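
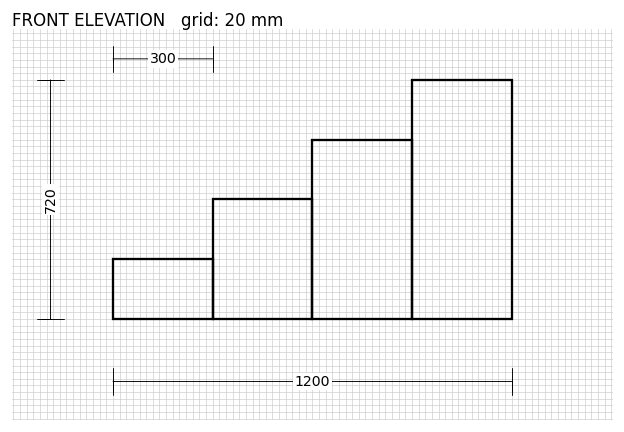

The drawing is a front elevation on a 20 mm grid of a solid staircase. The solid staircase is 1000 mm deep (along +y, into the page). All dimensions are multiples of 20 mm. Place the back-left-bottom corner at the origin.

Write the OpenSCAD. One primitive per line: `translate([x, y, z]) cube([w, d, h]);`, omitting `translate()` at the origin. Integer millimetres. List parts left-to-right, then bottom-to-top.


cube([300, 1000, 180]);
translate([300, 0, 0]) cube([300, 1000, 360]);
translate([600, 0, 0]) cube([300, 1000, 540]);
translate([900, 0, 0]) cube([300, 1000, 720]);


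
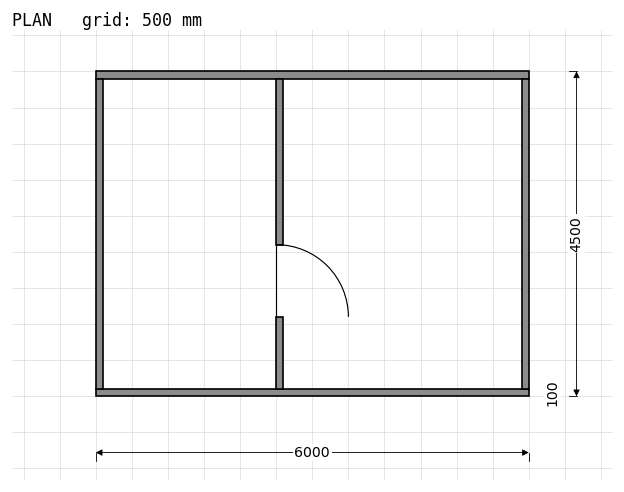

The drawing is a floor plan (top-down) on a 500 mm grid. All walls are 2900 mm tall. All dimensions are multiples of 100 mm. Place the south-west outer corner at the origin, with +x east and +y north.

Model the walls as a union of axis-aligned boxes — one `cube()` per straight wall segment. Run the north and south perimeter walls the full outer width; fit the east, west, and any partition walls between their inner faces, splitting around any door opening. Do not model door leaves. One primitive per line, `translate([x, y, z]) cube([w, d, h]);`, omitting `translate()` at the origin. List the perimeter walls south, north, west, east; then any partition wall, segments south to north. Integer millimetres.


cube([6000, 100, 2900]);
translate([0, 4400, 0]) cube([6000, 100, 2900]);
translate([0, 100, 0]) cube([100, 4300, 2900]);
translate([5900, 100, 0]) cube([100, 4300, 2900]);
translate([2500, 100, 0]) cube([100, 1000, 2900]);
translate([2500, 2100, 0]) cube([100, 2300, 2900]);


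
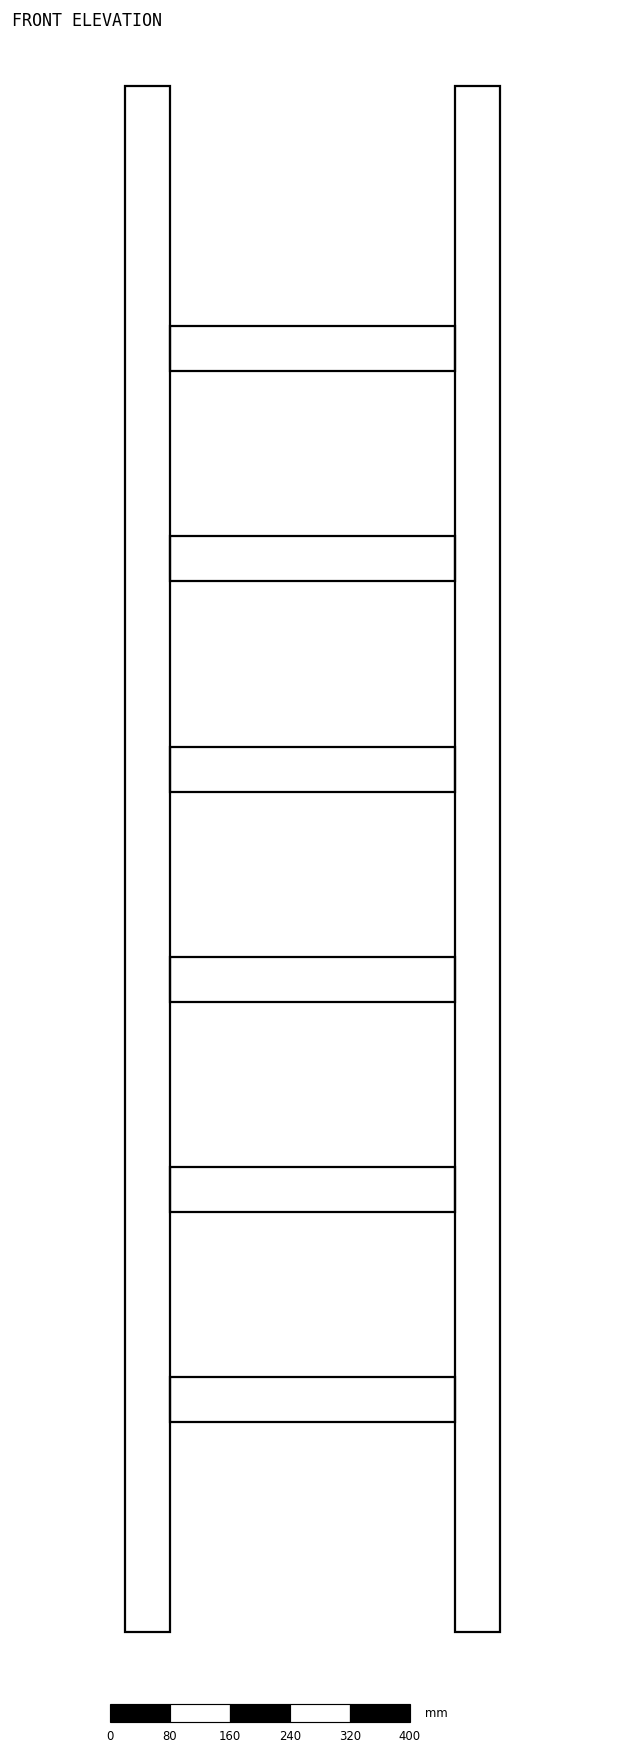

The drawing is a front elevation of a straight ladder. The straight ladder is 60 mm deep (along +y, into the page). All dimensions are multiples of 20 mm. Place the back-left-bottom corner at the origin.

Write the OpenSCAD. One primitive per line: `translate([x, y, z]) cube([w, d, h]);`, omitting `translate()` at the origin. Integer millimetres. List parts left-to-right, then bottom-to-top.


cube([60, 60, 2060]);
translate([60, 0, 280]) cube([380, 60, 60]);
translate([60, 0, 560]) cube([380, 60, 60]);
translate([60, 0, 840]) cube([380, 60, 60]);
translate([60, 0, 1120]) cube([380, 60, 60]);
translate([60, 0, 1400]) cube([380, 60, 60]);
translate([60, 0, 1680]) cube([380, 60, 60]);
translate([440, 0, 0]) cube([60, 60, 2060]);


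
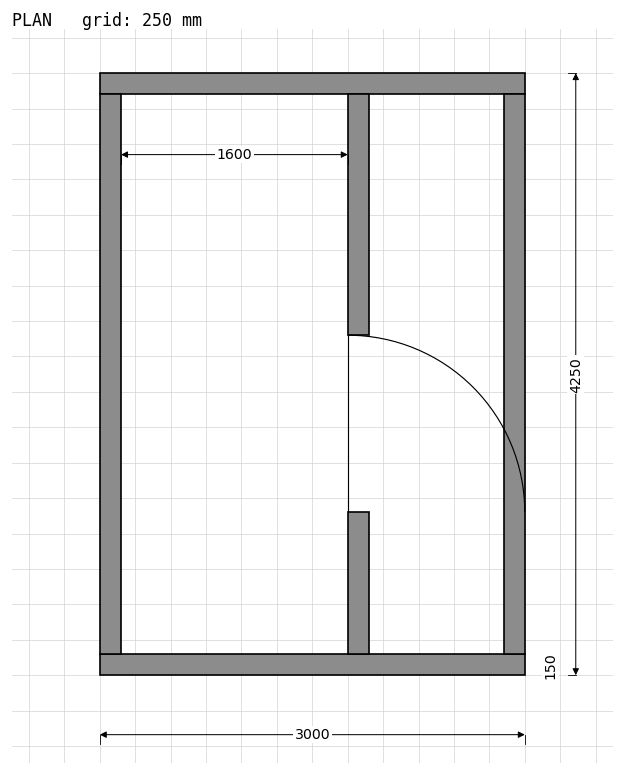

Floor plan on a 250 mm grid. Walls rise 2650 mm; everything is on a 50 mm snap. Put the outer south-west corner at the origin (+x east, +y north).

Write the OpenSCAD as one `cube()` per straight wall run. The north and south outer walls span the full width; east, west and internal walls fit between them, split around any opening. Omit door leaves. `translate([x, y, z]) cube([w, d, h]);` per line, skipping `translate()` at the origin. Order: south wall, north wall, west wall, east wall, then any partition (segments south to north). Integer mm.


cube([3000, 150, 2650]);
translate([0, 4100, 0]) cube([3000, 150, 2650]);
translate([0, 150, 0]) cube([150, 3950, 2650]);
translate([2850, 150, 0]) cube([150, 3950, 2650]);
translate([1750, 150, 0]) cube([150, 1000, 2650]);
translate([1750, 2400, 0]) cube([150, 1700, 2650]);


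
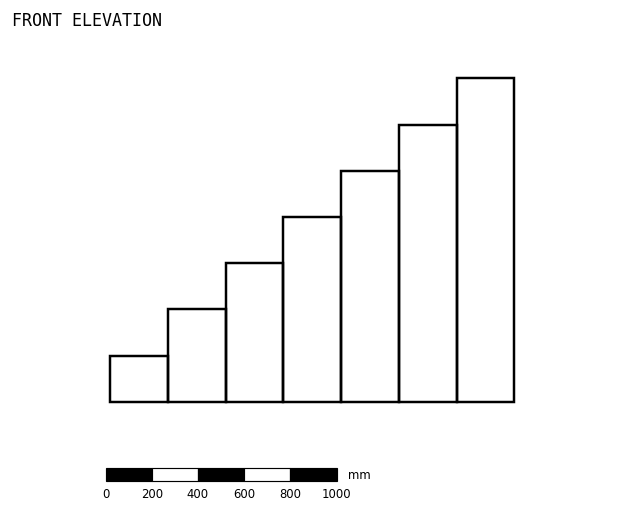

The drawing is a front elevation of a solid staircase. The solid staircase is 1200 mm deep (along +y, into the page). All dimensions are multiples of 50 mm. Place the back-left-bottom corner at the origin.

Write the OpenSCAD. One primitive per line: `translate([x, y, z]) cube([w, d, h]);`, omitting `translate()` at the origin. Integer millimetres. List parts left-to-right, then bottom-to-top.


cube([250, 1200, 200]);
translate([250, 0, 0]) cube([250, 1200, 400]);
translate([500, 0, 0]) cube([250, 1200, 600]);
translate([750, 0, 0]) cube([250, 1200, 800]);
translate([1000, 0, 0]) cube([250, 1200, 1000]);
translate([1250, 0, 0]) cube([250, 1200, 1200]);
translate([1500, 0, 0]) cube([250, 1200, 1400]);


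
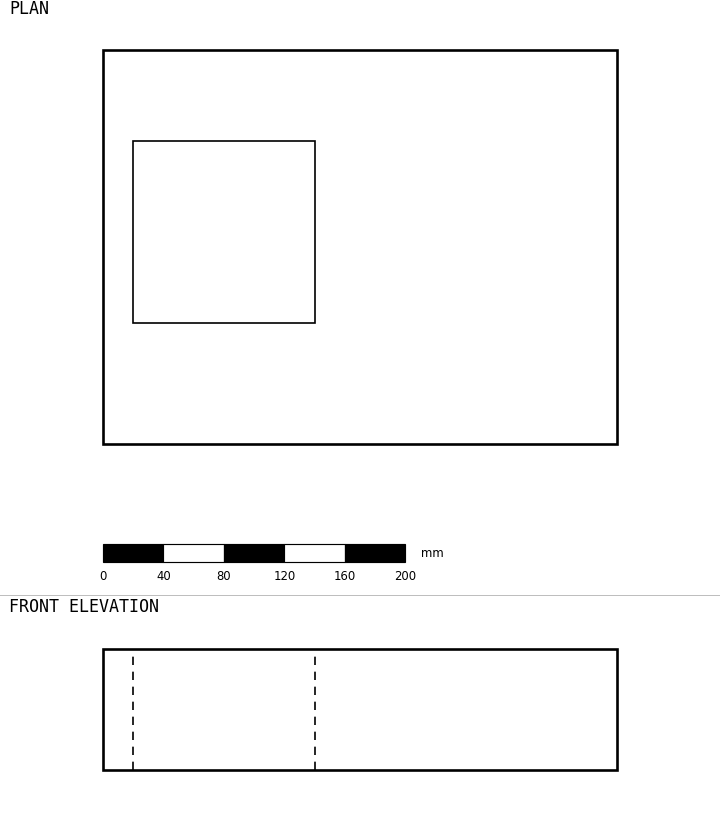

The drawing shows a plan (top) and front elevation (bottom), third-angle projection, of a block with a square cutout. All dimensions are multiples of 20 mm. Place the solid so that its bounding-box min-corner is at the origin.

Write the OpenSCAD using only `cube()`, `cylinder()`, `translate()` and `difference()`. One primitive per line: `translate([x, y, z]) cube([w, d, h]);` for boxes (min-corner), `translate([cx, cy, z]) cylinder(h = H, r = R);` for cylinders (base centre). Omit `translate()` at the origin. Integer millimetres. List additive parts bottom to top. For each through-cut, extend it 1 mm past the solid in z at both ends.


difference() {
  cube([340, 260, 80]);
  translate([20, 80, -1]) cube([120, 120, 82]);
}


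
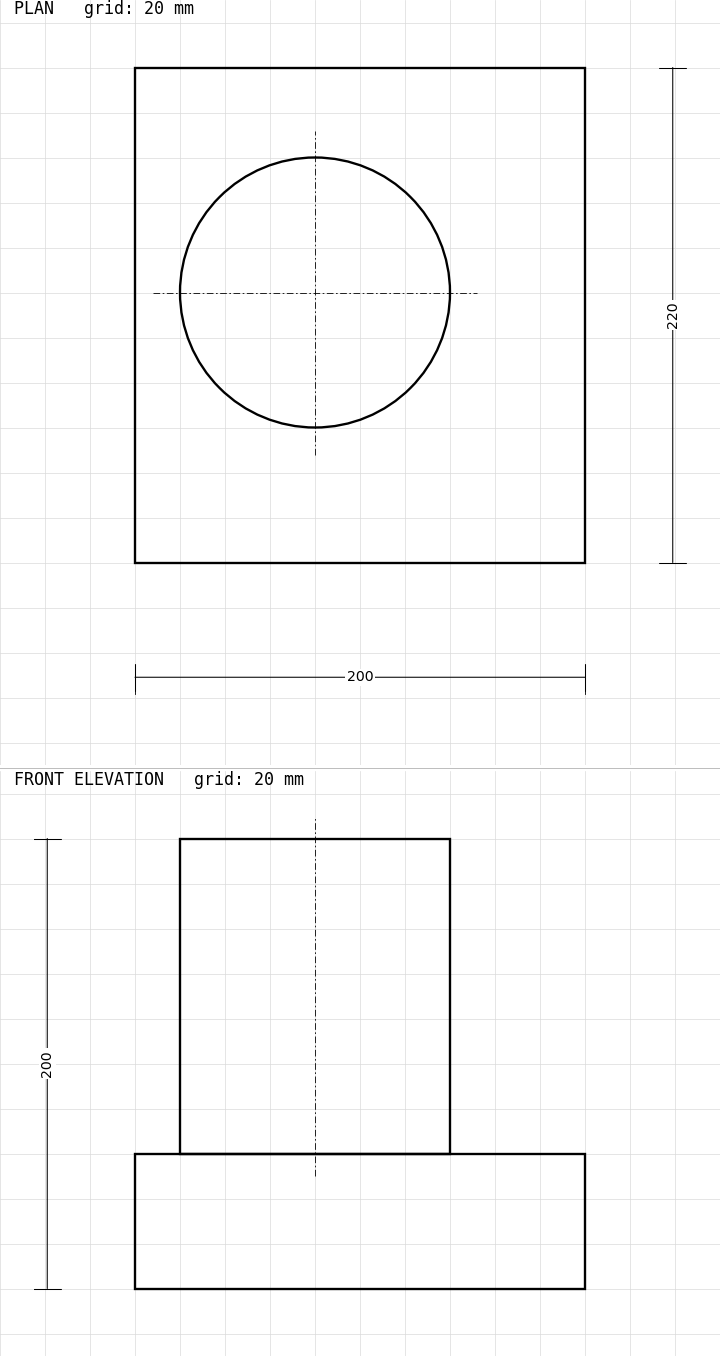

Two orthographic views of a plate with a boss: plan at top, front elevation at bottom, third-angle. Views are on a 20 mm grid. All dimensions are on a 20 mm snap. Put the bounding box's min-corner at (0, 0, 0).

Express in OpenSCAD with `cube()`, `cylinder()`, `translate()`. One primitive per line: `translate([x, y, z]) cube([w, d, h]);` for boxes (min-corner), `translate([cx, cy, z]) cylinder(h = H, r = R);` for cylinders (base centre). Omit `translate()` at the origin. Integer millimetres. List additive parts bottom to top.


cube([200, 220, 60]);
translate([80, 120, 60]) cylinder(h = 140, r = 60);


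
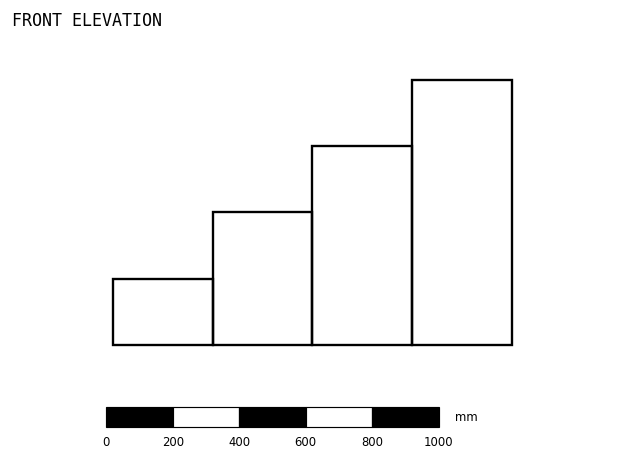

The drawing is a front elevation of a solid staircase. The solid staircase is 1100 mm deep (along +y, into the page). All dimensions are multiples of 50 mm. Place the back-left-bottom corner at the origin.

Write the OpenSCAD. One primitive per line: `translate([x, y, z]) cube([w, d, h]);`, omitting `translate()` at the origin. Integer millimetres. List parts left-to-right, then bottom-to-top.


cube([300, 1100, 200]);
translate([300, 0, 0]) cube([300, 1100, 400]);
translate([600, 0, 0]) cube([300, 1100, 600]);
translate([900, 0, 0]) cube([300, 1100, 800]);


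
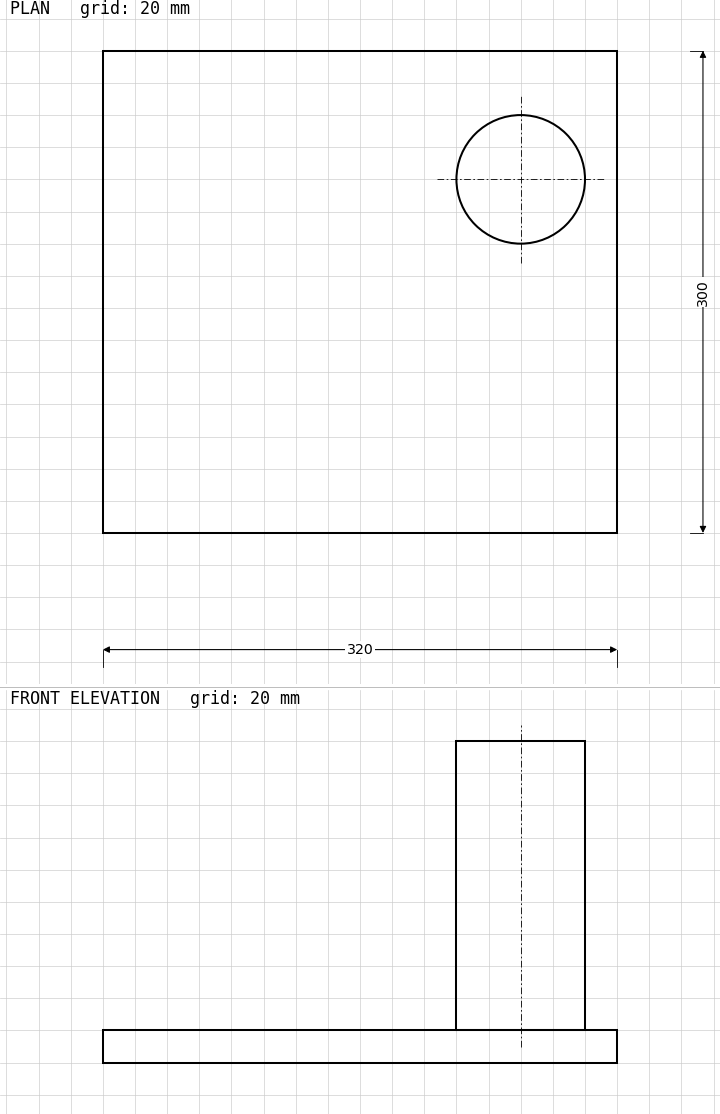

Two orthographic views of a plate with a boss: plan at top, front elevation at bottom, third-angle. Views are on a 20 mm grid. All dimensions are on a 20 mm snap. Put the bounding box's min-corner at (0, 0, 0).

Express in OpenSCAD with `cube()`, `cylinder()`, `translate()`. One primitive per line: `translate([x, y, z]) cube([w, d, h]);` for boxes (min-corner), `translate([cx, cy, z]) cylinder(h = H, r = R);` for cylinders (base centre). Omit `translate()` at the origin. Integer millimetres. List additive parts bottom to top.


cube([320, 300, 20]);
translate([260, 220, 20]) cylinder(h = 180, r = 40);


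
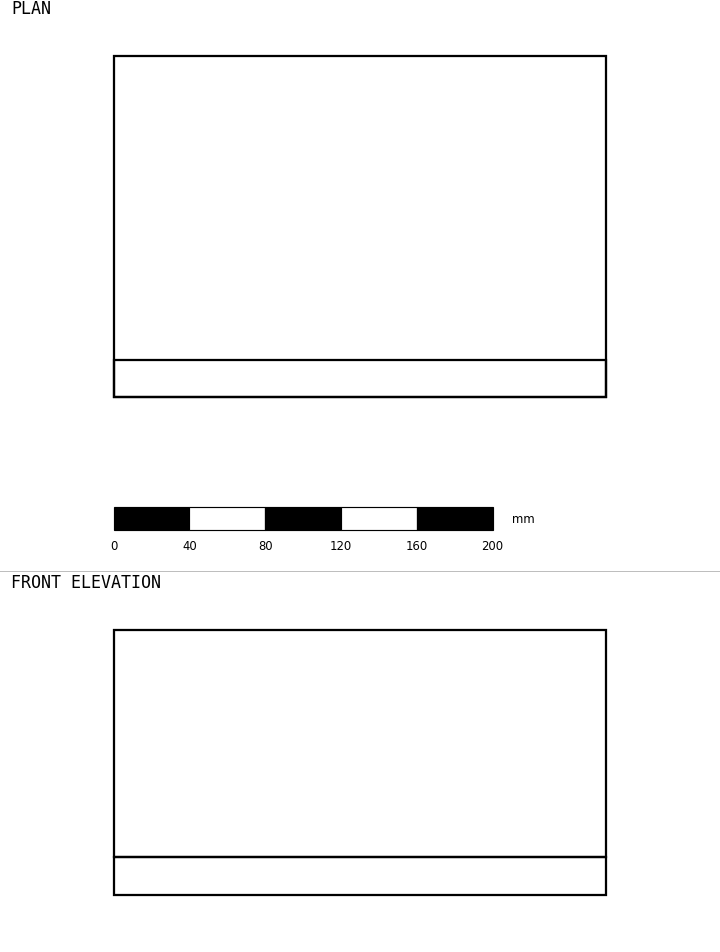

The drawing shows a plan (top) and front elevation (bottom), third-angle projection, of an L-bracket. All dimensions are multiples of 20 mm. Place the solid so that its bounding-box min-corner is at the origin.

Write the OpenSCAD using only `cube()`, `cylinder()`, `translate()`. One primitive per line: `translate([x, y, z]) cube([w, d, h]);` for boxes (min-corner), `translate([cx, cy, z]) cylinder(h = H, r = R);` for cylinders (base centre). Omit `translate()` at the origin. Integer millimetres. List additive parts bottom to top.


cube([260, 180, 20]);
translate([0, 0, 20]) cube([260, 20, 120]);


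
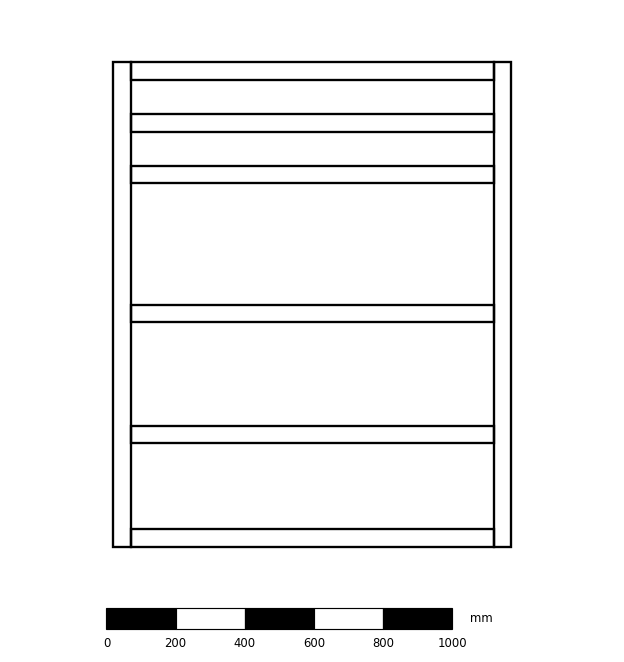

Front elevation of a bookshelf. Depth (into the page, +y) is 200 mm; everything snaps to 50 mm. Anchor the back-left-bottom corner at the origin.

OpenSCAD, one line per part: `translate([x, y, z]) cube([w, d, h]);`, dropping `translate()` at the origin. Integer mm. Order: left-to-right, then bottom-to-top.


cube([50, 200, 1400]);
translate([50, 0, 0]) cube([1050, 200, 50]);
translate([50, 0, 300]) cube([1050, 200, 50]);
translate([50, 0, 650]) cube([1050, 200, 50]);
translate([50, 0, 1050]) cube([1050, 200, 50]);
translate([50, 0, 1200]) cube([1050, 200, 50]);
translate([50, 0, 1350]) cube([1050, 200, 50]);
translate([1100, 0, 0]) cube([50, 200, 1400]);


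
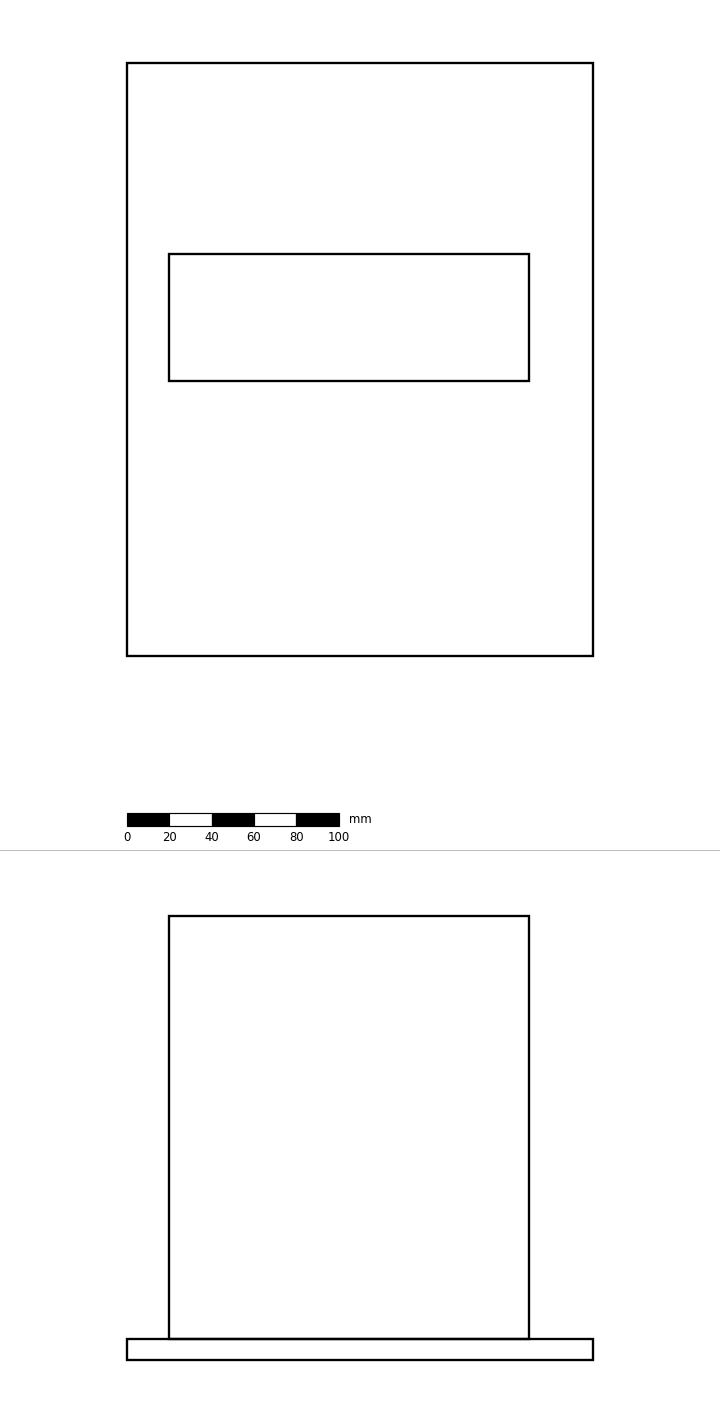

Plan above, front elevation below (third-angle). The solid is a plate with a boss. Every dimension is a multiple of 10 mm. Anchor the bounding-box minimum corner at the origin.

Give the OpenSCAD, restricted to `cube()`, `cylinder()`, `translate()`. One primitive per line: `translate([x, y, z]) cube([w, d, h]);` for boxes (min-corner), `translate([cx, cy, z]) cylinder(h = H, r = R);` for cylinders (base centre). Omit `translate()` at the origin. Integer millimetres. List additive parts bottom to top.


cube([220, 280, 10]);
translate([20, 130, 10]) cube([170, 60, 200]);


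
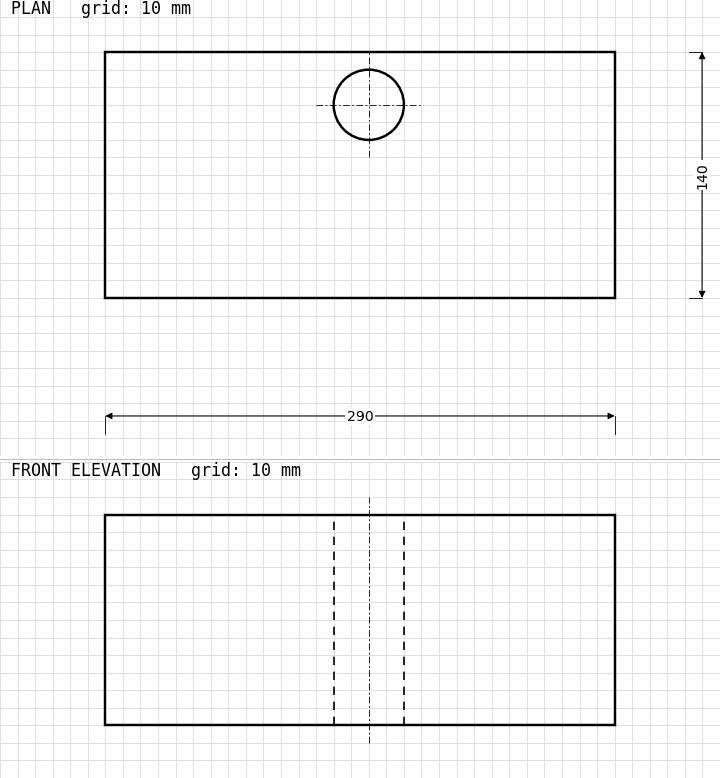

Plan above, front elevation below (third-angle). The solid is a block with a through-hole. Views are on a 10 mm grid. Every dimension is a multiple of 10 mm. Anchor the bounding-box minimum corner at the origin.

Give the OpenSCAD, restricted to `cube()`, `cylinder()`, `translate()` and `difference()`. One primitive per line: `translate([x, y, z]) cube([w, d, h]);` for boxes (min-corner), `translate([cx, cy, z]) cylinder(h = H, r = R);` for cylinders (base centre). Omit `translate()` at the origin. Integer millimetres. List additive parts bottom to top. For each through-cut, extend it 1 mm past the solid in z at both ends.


difference() {
  cube([290, 140, 120]);
  translate([150, 110, -1]) cylinder(h = 122, r = 20);
}


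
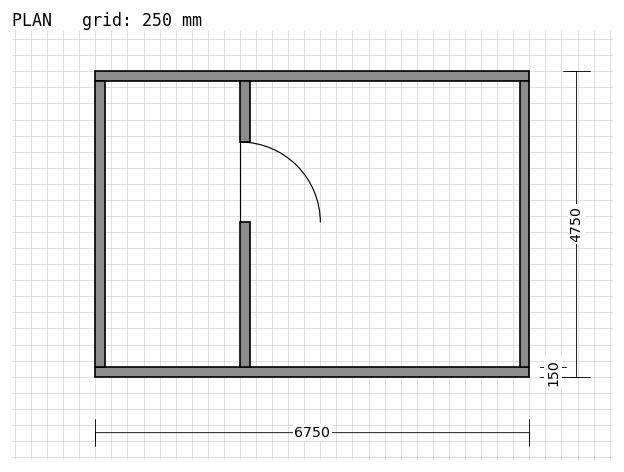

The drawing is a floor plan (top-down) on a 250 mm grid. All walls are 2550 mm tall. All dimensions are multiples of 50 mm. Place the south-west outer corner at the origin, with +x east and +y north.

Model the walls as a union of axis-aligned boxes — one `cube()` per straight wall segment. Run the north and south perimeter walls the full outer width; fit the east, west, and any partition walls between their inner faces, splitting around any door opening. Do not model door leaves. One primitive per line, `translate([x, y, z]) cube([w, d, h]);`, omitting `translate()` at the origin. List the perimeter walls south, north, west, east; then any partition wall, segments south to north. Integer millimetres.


cube([6750, 150, 2550]);
translate([0, 4600, 0]) cube([6750, 150, 2550]);
translate([0, 150, 0]) cube([150, 4450, 2550]);
translate([6600, 150, 0]) cube([150, 4450, 2550]);
translate([2250, 150, 0]) cube([150, 2250, 2550]);
translate([2250, 3650, 0]) cube([150, 950, 2550]);


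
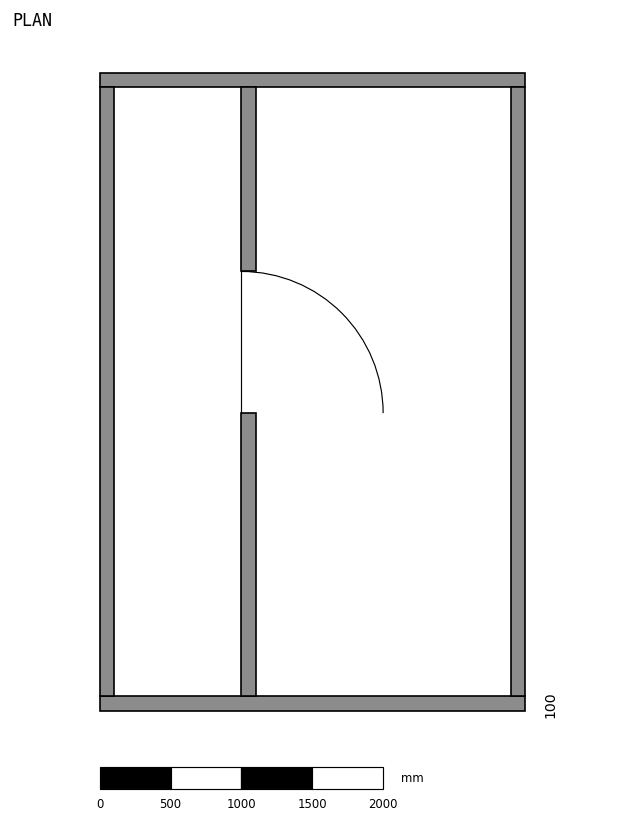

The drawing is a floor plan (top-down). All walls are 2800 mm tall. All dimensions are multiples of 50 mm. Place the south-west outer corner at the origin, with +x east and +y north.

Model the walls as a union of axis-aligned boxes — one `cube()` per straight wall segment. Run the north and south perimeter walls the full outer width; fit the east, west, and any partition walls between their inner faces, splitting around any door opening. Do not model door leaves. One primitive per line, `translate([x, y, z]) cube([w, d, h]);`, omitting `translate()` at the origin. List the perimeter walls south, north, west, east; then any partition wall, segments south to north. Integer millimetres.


cube([3000, 100, 2800]);
translate([0, 4400, 0]) cube([3000, 100, 2800]);
translate([0, 100, 0]) cube([100, 4300, 2800]);
translate([2900, 100, 0]) cube([100, 4300, 2800]);
translate([1000, 100, 0]) cube([100, 2000, 2800]);
translate([1000, 3100, 0]) cube([100, 1300, 2800]);


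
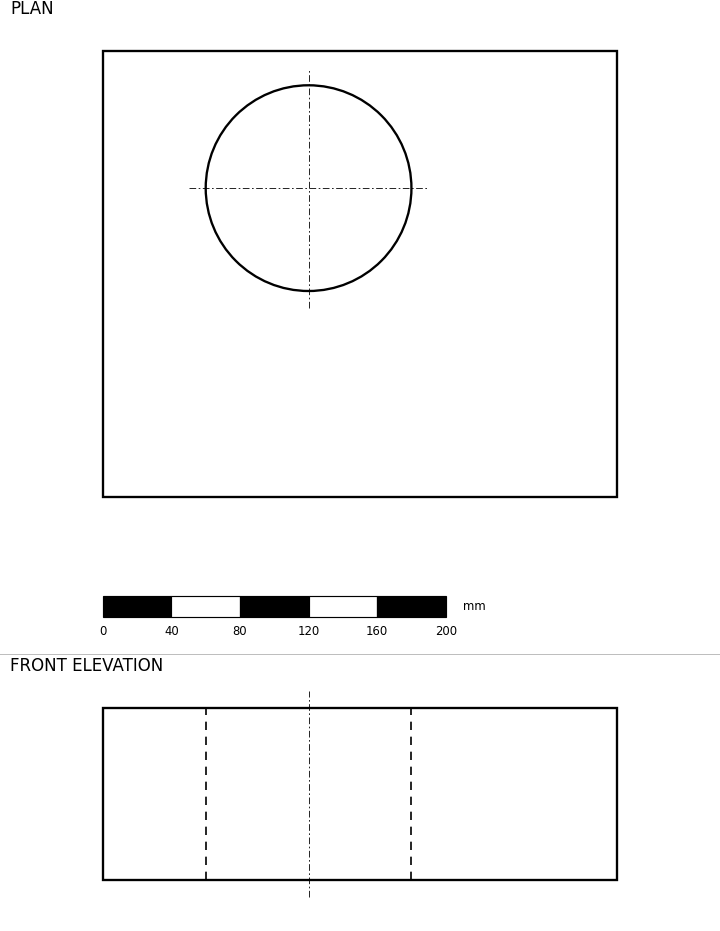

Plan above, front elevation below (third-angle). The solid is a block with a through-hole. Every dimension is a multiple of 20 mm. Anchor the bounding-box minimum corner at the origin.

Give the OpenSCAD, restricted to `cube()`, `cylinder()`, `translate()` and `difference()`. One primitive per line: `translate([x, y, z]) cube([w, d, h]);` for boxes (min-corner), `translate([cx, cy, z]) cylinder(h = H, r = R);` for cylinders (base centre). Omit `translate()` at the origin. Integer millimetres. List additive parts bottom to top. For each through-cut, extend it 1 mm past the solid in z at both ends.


difference() {
  cube([300, 260, 100]);
  translate([120, 180, -1]) cylinder(h = 102, r = 60);
}


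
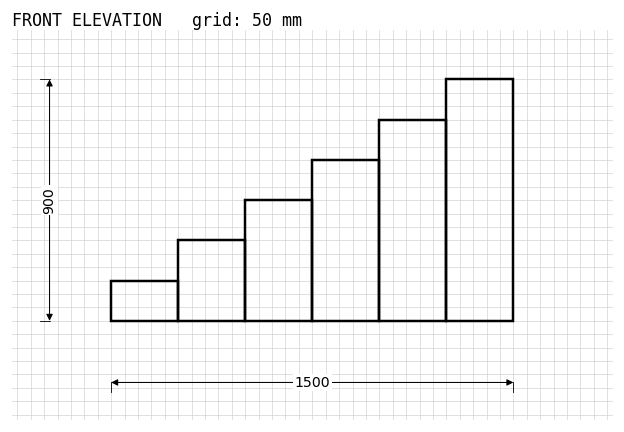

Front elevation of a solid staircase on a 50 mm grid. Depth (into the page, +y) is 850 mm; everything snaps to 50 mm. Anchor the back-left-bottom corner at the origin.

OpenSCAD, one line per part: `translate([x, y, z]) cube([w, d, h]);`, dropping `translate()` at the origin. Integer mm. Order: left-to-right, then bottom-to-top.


cube([250, 850, 150]);
translate([250, 0, 0]) cube([250, 850, 300]);
translate([500, 0, 0]) cube([250, 850, 450]);
translate([750, 0, 0]) cube([250, 850, 600]);
translate([1000, 0, 0]) cube([250, 850, 750]);
translate([1250, 0, 0]) cube([250, 850, 900]);


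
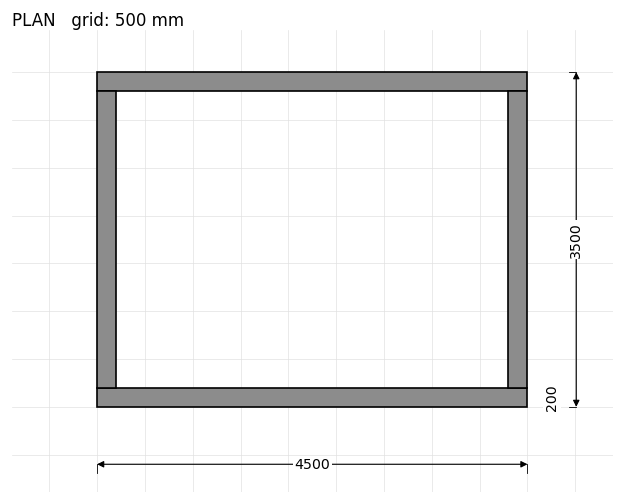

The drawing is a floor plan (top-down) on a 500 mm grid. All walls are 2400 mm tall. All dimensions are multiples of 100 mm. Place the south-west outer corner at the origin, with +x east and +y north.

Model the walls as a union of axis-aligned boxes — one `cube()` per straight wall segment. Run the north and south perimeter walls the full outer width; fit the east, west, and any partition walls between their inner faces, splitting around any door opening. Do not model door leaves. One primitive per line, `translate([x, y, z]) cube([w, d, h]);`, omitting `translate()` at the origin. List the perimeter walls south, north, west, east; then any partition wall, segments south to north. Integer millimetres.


cube([4500, 200, 2400]);
translate([0, 3300, 0]) cube([4500, 200, 2400]);
translate([0, 200, 0]) cube([200, 3100, 2400]);
translate([4300, 200, 0]) cube([200, 3100, 2400]);


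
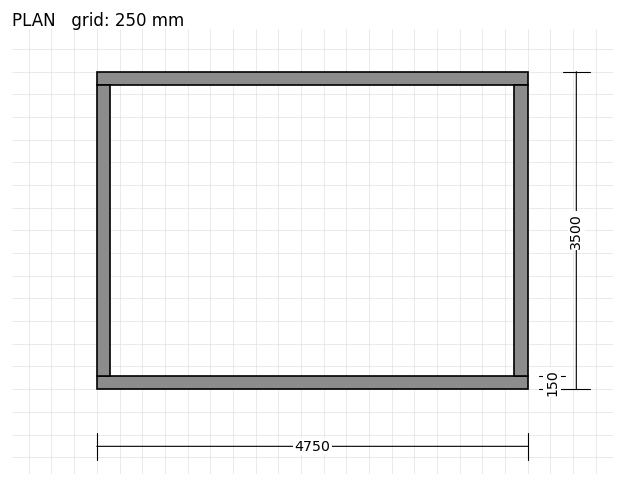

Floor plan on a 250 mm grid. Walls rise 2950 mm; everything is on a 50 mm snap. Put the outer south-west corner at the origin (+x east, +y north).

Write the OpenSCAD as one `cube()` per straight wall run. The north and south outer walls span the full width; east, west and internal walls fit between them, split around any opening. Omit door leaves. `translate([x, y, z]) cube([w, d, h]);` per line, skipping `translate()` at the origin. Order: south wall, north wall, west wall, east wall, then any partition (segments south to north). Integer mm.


cube([4750, 150, 2950]);
translate([0, 3350, 0]) cube([4750, 150, 2950]);
translate([0, 150, 0]) cube([150, 3200, 2950]);
translate([4600, 150, 0]) cube([150, 3200, 2950]);


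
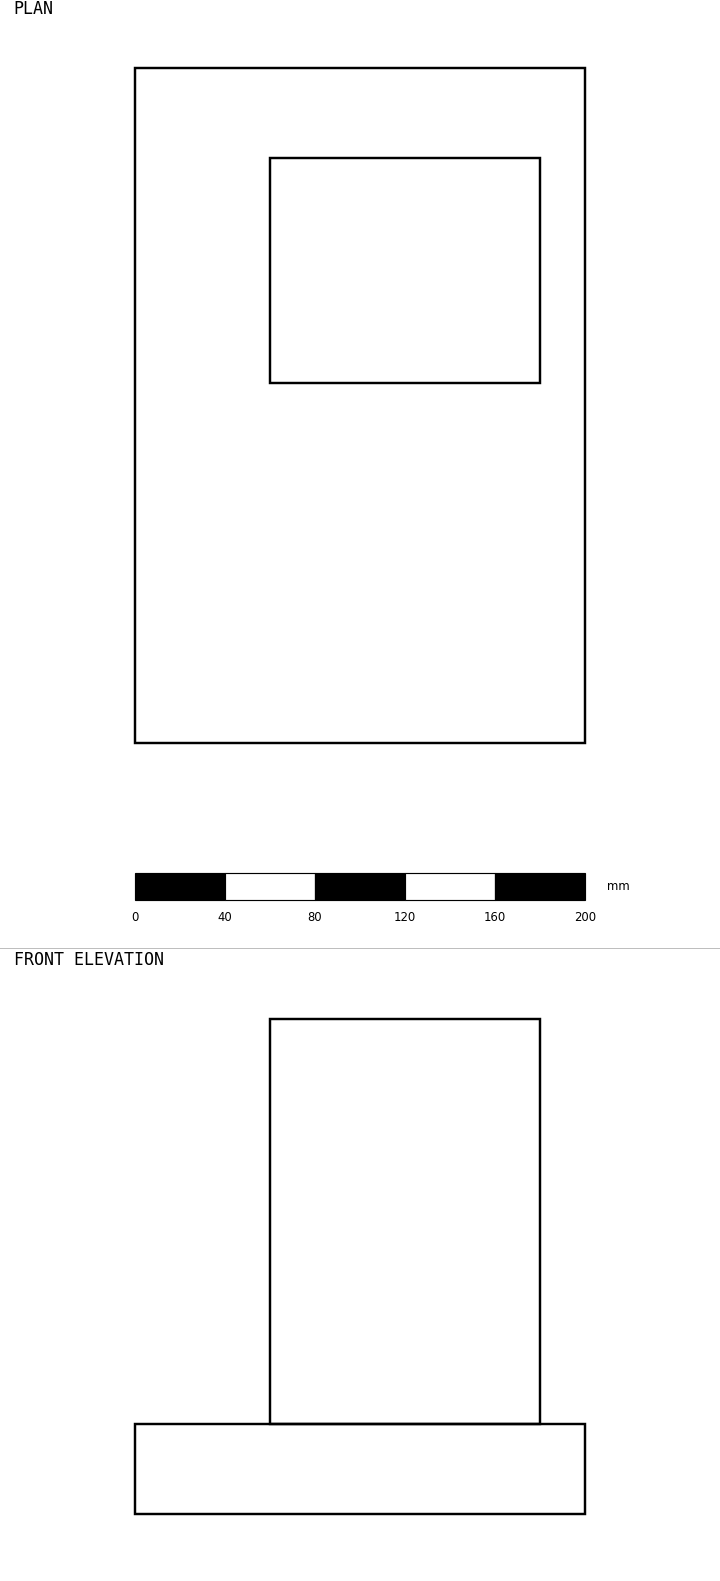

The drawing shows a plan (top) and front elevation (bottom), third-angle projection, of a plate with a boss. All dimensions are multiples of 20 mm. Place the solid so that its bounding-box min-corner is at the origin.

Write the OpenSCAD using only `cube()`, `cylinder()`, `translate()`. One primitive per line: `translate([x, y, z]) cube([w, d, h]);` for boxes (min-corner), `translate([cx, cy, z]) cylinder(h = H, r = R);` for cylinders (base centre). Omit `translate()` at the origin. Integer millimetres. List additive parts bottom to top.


cube([200, 300, 40]);
translate([60, 160, 40]) cube([120, 100, 180]);


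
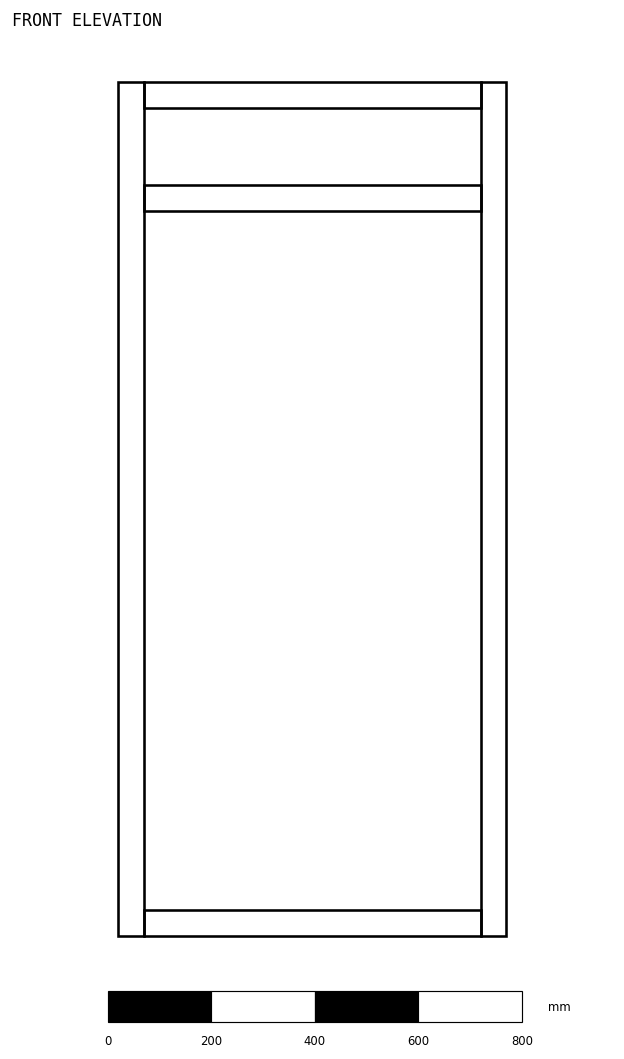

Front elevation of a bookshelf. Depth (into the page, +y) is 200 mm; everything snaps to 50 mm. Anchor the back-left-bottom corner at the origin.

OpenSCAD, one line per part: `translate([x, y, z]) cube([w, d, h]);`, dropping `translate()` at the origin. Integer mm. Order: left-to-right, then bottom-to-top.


cube([50, 200, 1650]);
translate([50, 0, 0]) cube([650, 200, 50]);
translate([50, 0, 1400]) cube([650, 200, 50]);
translate([50, 0, 1600]) cube([650, 200, 50]);
translate([700, 0, 0]) cube([50, 200, 1650]);


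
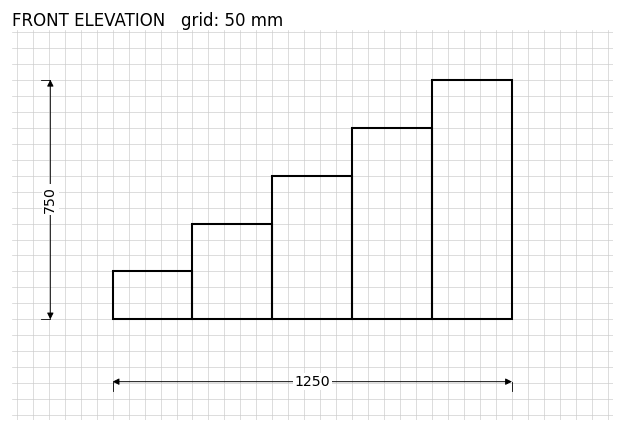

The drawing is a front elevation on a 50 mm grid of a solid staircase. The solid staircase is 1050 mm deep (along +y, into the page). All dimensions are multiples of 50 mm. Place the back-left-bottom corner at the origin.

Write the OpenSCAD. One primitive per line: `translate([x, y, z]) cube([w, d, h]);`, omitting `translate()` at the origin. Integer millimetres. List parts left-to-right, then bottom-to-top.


cube([250, 1050, 150]);
translate([250, 0, 0]) cube([250, 1050, 300]);
translate([500, 0, 0]) cube([250, 1050, 450]);
translate([750, 0, 0]) cube([250, 1050, 600]);
translate([1000, 0, 0]) cube([250, 1050, 750]);


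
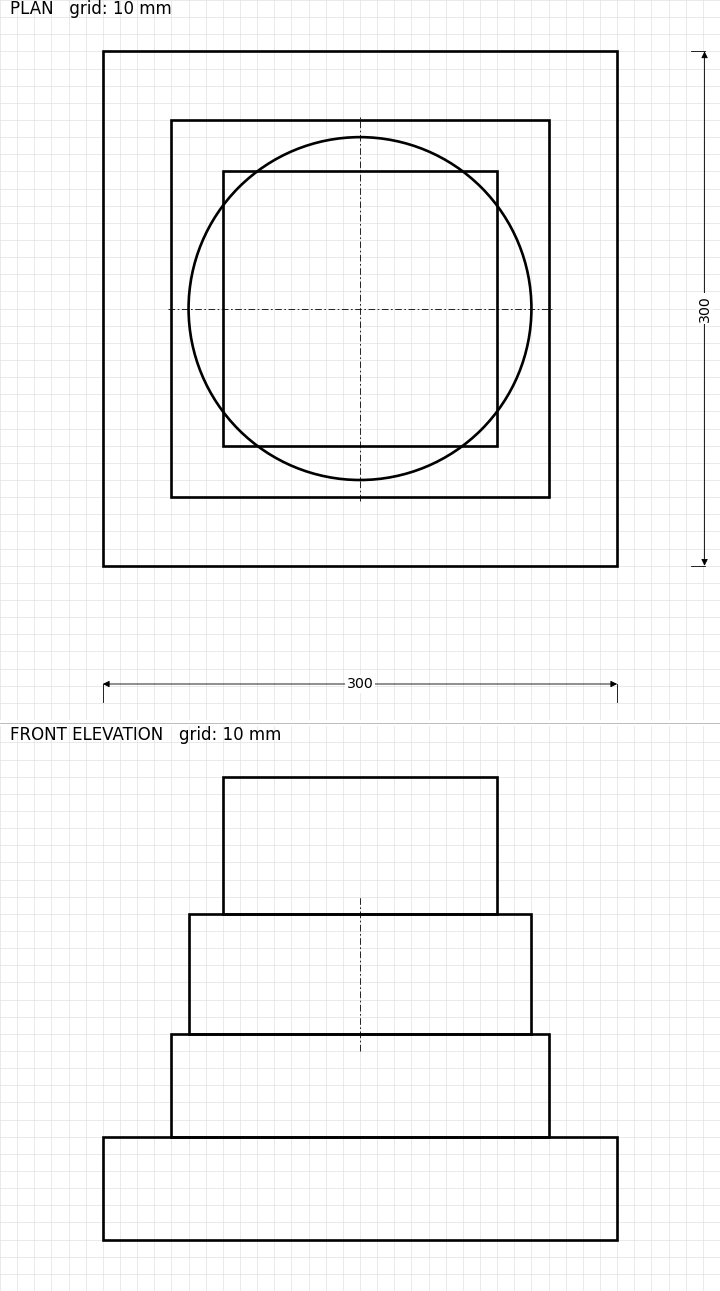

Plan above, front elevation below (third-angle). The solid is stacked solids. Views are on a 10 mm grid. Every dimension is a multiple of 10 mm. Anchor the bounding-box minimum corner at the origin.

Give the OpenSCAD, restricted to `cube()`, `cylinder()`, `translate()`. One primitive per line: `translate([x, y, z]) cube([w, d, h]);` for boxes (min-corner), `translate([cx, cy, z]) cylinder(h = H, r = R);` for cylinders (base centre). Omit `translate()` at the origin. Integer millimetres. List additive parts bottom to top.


cube([300, 300, 60]);
translate([40, 40, 60]) cube([220, 220, 60]);
translate([150, 150, 120]) cylinder(h = 70, r = 100);
translate([70, 70, 190]) cube([160, 160, 80]);


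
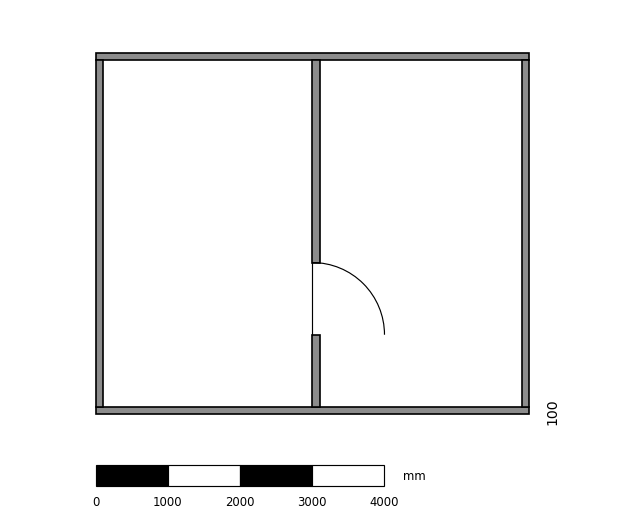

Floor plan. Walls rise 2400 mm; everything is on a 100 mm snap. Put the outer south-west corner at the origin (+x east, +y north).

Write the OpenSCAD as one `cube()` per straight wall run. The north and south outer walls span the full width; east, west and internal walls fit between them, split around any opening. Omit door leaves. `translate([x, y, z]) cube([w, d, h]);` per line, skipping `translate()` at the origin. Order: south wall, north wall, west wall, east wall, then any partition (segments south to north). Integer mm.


cube([6000, 100, 2400]);
translate([0, 4900, 0]) cube([6000, 100, 2400]);
translate([0, 100, 0]) cube([100, 4800, 2400]);
translate([5900, 100, 0]) cube([100, 4800, 2400]);
translate([3000, 100, 0]) cube([100, 1000, 2400]);
translate([3000, 2100, 0]) cube([100, 2800, 2400]);


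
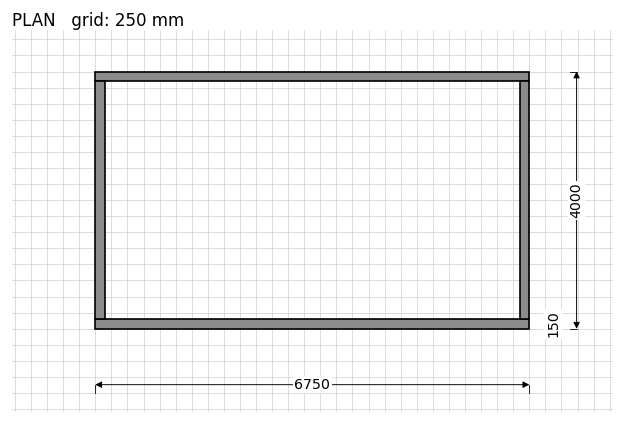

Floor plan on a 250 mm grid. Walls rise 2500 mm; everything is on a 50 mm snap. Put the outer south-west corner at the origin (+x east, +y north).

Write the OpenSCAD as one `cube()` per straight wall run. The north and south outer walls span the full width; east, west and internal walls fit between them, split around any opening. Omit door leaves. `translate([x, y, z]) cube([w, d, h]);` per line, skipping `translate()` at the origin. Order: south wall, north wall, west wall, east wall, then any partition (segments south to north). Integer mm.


cube([6750, 150, 2500]);
translate([0, 3850, 0]) cube([6750, 150, 2500]);
translate([0, 150, 0]) cube([150, 3700, 2500]);
translate([6600, 150, 0]) cube([150, 3700, 2500]);


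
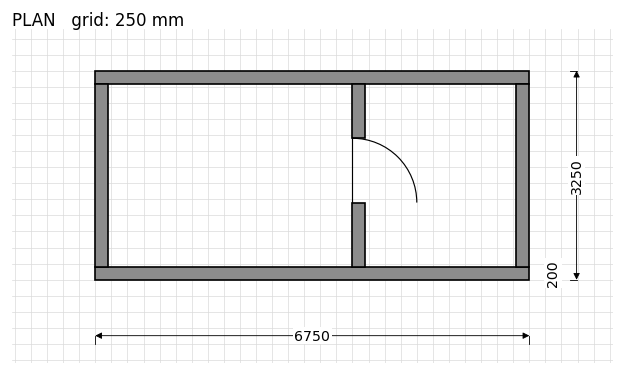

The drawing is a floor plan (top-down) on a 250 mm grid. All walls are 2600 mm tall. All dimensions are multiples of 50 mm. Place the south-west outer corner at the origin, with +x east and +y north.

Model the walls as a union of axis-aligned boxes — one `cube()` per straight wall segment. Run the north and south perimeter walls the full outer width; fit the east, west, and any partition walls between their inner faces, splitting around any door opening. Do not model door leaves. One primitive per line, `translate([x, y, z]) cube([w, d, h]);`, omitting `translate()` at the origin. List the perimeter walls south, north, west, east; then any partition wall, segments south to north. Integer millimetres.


cube([6750, 200, 2600]);
translate([0, 3050, 0]) cube([6750, 200, 2600]);
translate([0, 200, 0]) cube([200, 2850, 2600]);
translate([6550, 200, 0]) cube([200, 2850, 2600]);
translate([4000, 200, 0]) cube([200, 1000, 2600]);
translate([4000, 2200, 0]) cube([200, 850, 2600]);


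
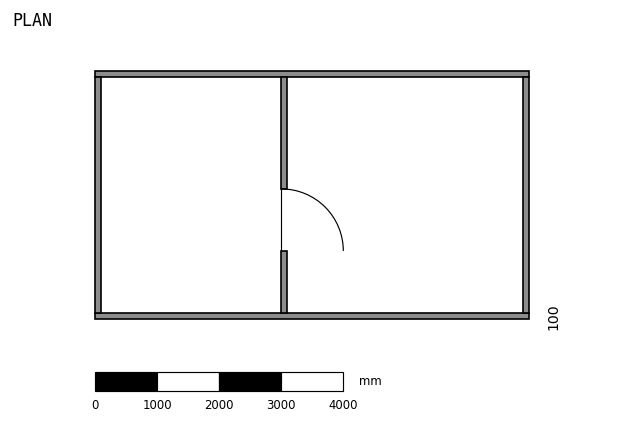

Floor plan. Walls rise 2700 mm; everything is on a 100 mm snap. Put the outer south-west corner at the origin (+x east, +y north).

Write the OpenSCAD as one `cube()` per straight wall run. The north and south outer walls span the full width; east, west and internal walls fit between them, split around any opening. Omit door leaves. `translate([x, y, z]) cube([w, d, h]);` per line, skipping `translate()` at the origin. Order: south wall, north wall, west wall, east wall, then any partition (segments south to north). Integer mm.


cube([7000, 100, 2700]);
translate([0, 3900, 0]) cube([7000, 100, 2700]);
translate([0, 100, 0]) cube([100, 3800, 2700]);
translate([6900, 100, 0]) cube([100, 3800, 2700]);
translate([3000, 100, 0]) cube([100, 1000, 2700]);
translate([3000, 2100, 0]) cube([100, 1800, 2700]);


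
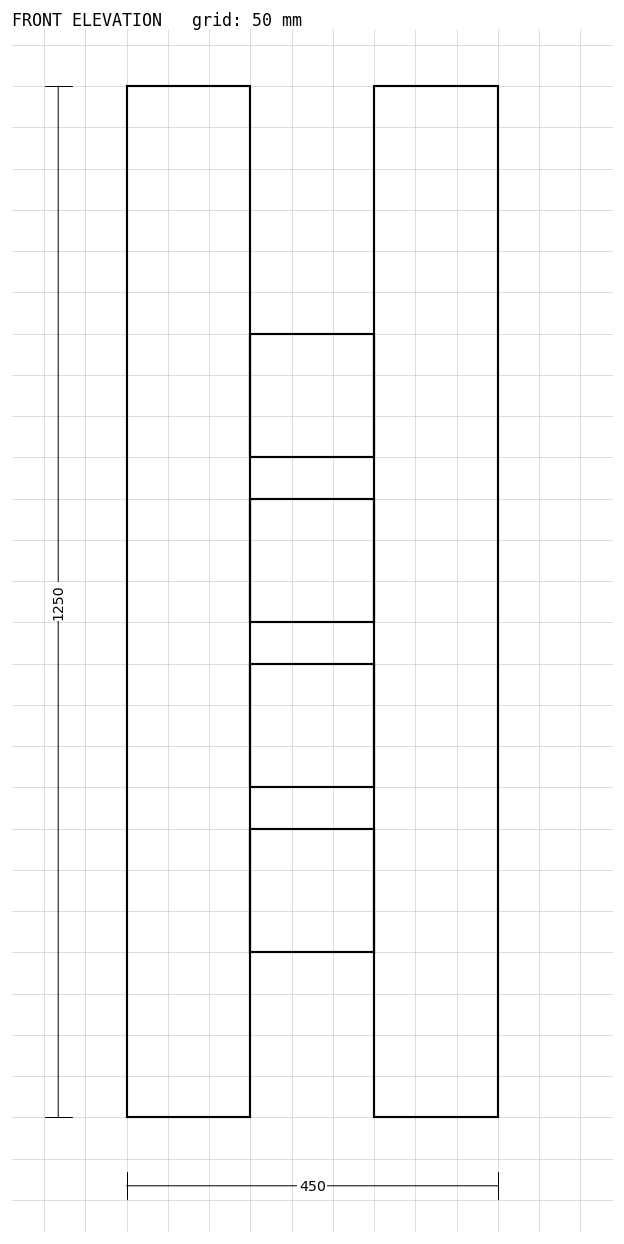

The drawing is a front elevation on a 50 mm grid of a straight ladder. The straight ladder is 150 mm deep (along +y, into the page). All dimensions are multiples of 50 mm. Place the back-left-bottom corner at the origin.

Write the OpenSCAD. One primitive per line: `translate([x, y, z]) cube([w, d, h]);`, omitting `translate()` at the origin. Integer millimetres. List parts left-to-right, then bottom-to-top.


cube([150, 150, 1250]);
translate([150, 0, 200]) cube([150, 150, 150]);
translate([150, 0, 400]) cube([150, 150, 150]);
translate([150, 0, 600]) cube([150, 150, 150]);
translate([150, 0, 800]) cube([150, 150, 150]);
translate([300, 0, 0]) cube([150, 150, 1250]);


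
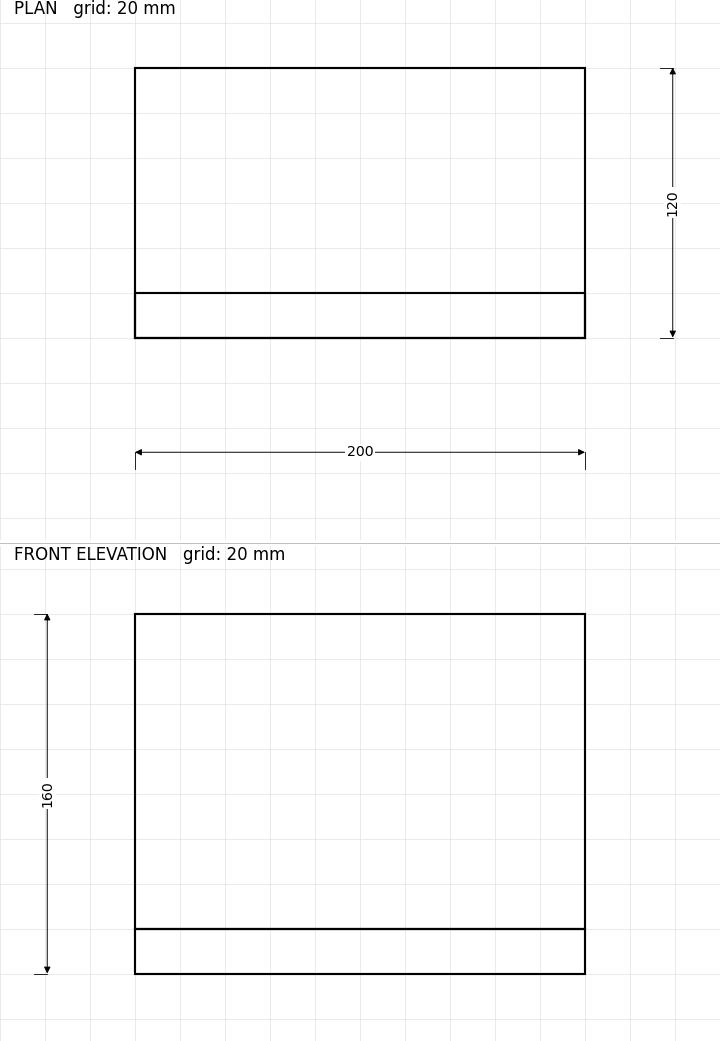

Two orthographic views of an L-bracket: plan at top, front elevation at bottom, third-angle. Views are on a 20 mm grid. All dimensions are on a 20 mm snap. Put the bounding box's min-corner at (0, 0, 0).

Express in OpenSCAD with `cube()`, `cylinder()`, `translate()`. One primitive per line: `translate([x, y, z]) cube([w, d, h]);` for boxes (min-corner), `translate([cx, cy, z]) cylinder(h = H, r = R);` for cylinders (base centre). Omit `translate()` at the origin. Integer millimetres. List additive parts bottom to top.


cube([200, 120, 20]);
translate([0, 0, 20]) cube([200, 20, 140]);


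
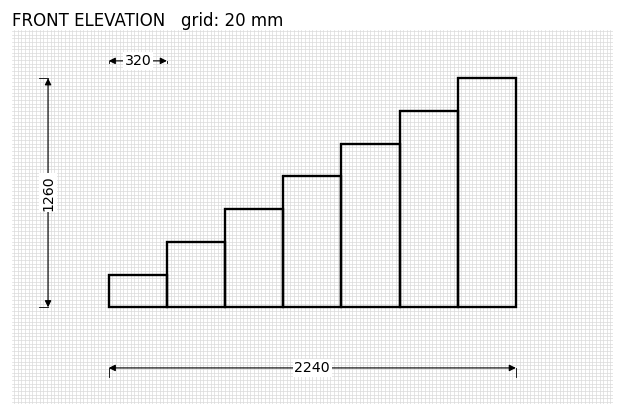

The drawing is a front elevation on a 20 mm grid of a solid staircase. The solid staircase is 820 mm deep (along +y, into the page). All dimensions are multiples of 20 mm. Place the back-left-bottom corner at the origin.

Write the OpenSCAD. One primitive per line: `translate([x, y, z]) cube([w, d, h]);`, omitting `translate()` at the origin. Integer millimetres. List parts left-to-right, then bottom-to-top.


cube([320, 820, 180]);
translate([320, 0, 0]) cube([320, 820, 360]);
translate([640, 0, 0]) cube([320, 820, 540]);
translate([960, 0, 0]) cube([320, 820, 720]);
translate([1280, 0, 0]) cube([320, 820, 900]);
translate([1600, 0, 0]) cube([320, 820, 1080]);
translate([1920, 0, 0]) cube([320, 820, 1260]);


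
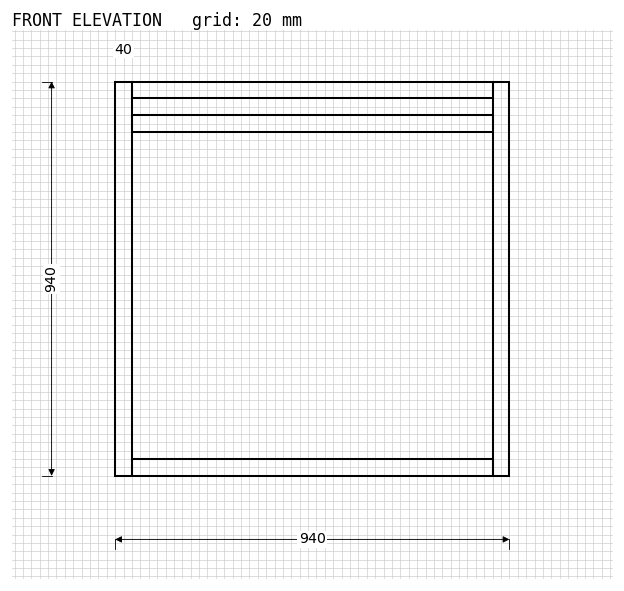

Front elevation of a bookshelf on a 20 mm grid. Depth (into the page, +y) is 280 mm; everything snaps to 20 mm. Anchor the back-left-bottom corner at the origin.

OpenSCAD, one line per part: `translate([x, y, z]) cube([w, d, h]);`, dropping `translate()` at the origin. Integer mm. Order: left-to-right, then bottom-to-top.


cube([40, 280, 940]);
translate([40, 0, 0]) cube([860, 280, 40]);
translate([40, 0, 820]) cube([860, 280, 40]);
translate([40, 0, 900]) cube([860, 280, 40]);
translate([900, 0, 0]) cube([40, 280, 940]);


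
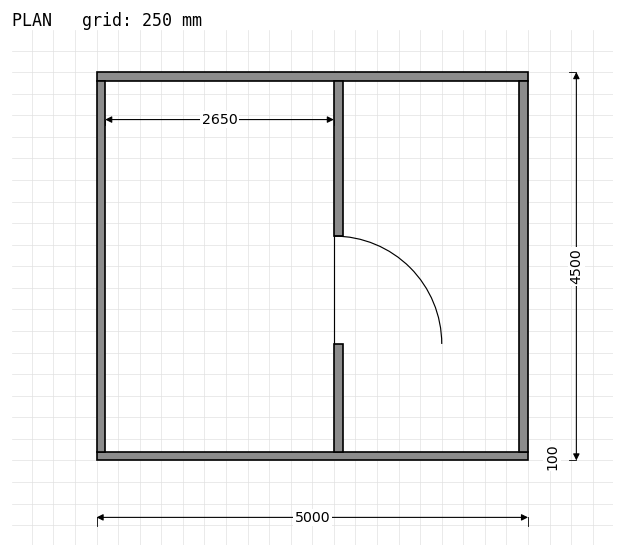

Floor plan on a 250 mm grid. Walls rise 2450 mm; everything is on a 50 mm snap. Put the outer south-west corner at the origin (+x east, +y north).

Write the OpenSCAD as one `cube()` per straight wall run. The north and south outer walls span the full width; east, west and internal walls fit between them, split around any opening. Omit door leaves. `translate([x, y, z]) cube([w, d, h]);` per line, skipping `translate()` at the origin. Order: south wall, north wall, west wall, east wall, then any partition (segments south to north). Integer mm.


cube([5000, 100, 2450]);
translate([0, 4400, 0]) cube([5000, 100, 2450]);
translate([0, 100, 0]) cube([100, 4300, 2450]);
translate([4900, 100, 0]) cube([100, 4300, 2450]);
translate([2750, 100, 0]) cube([100, 1250, 2450]);
translate([2750, 2600, 0]) cube([100, 1800, 2450]);


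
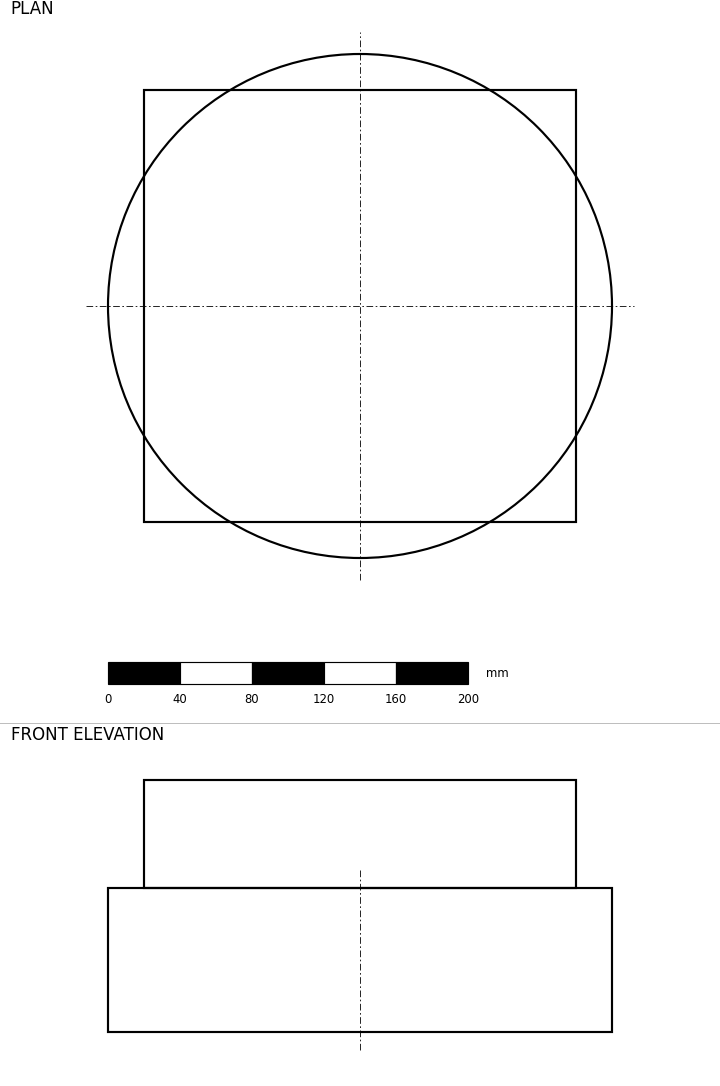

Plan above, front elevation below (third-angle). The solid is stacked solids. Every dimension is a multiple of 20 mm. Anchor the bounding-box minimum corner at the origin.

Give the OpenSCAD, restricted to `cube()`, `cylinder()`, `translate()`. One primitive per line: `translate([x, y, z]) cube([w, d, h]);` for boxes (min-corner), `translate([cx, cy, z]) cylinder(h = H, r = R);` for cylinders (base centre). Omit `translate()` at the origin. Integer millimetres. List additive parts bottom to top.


translate([140, 140, 0]) cylinder(h = 80, r = 140);
translate([20, 20, 80]) cube([240, 240, 60]);


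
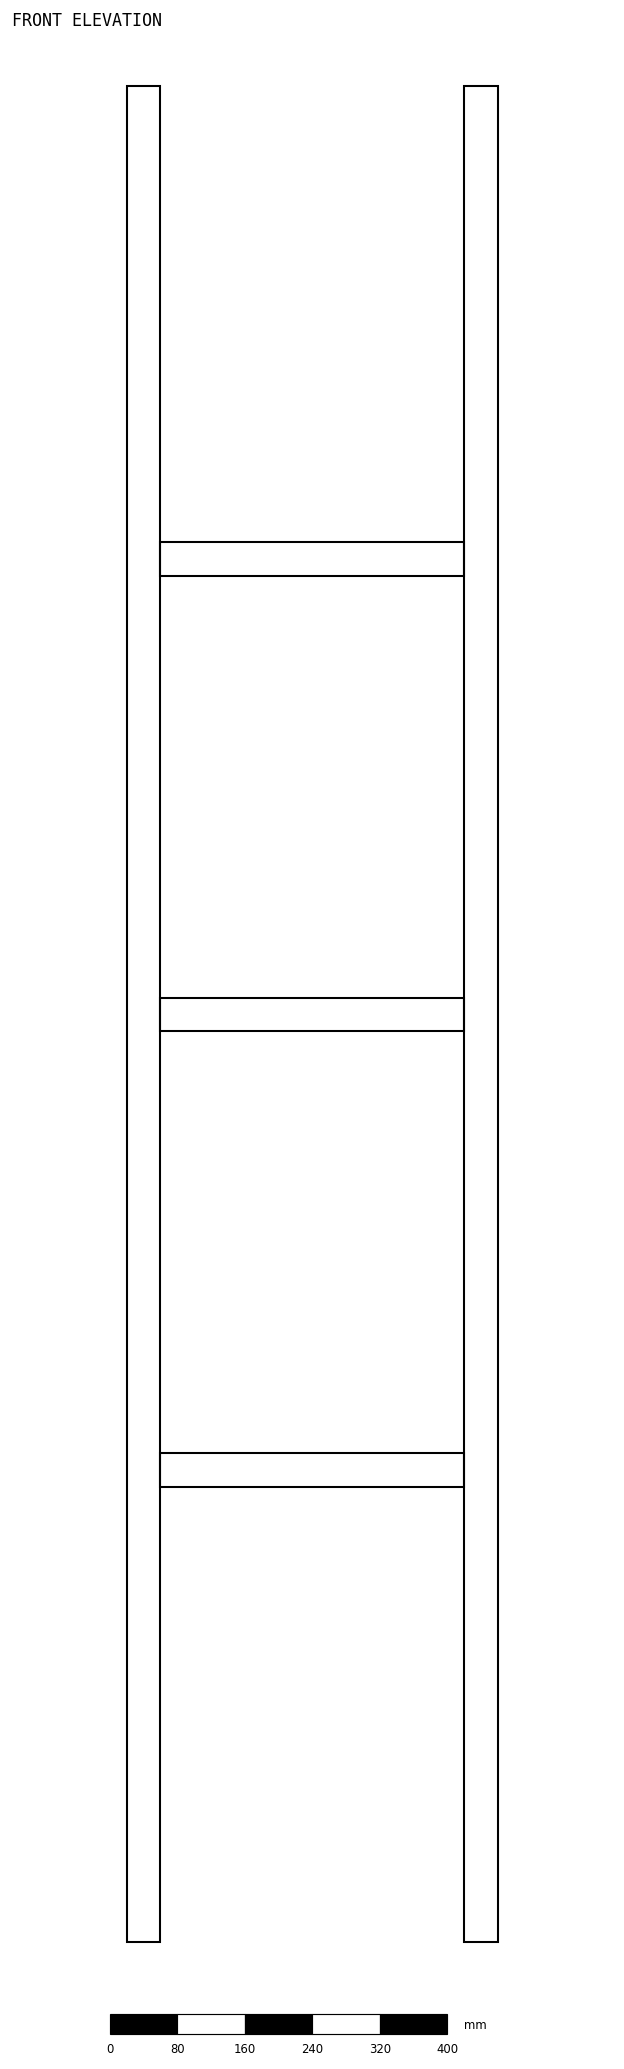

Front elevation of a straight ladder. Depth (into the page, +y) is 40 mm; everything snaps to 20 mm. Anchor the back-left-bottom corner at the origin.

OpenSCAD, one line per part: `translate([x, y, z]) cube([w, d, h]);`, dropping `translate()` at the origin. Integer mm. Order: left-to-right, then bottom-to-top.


cube([40, 40, 2200]);
translate([40, 0, 540]) cube([360, 40, 40]);
translate([40, 0, 1080]) cube([360, 40, 40]);
translate([40, 0, 1620]) cube([360, 40, 40]);
translate([400, 0, 0]) cube([40, 40, 2200]);


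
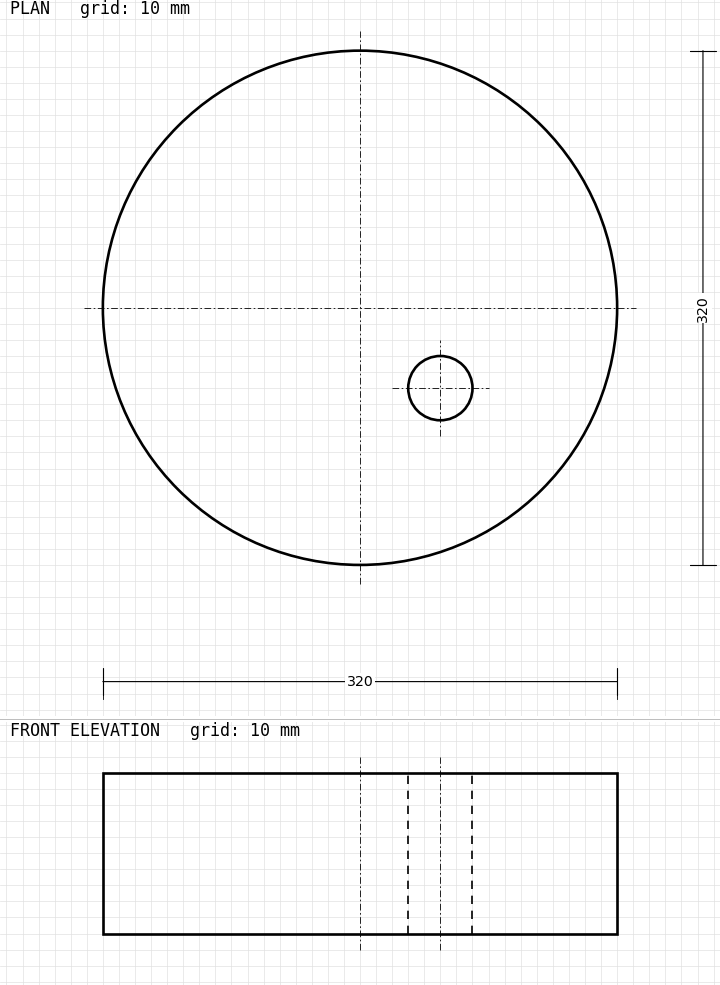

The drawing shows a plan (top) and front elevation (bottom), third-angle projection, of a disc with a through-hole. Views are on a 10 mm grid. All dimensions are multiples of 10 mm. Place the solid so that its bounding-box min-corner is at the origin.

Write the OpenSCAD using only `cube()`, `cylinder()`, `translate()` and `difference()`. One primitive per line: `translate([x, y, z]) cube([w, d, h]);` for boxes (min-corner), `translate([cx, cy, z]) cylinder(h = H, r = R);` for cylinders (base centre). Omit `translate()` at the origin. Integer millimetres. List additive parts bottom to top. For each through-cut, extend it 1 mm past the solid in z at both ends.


difference() {
  translate([160, 160, 0]) cylinder(h = 100, r = 160);
  translate([210, 110, -1]) cylinder(h = 102, r = 20);
}


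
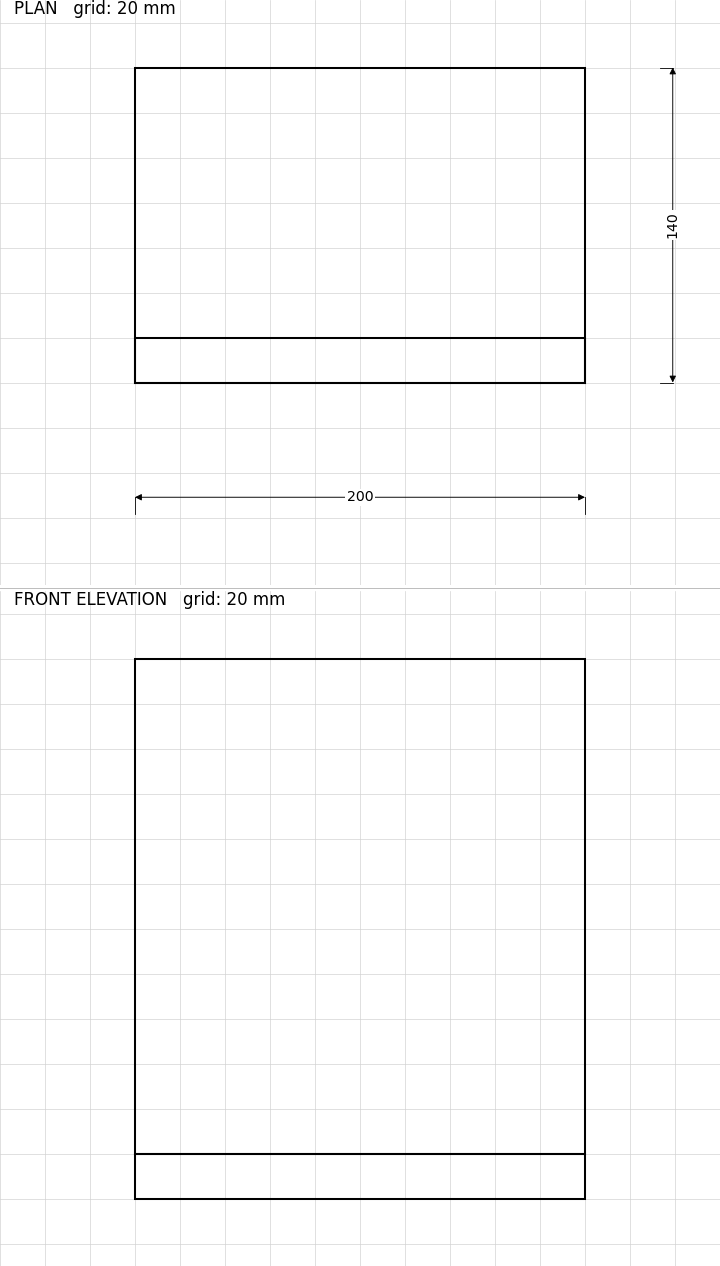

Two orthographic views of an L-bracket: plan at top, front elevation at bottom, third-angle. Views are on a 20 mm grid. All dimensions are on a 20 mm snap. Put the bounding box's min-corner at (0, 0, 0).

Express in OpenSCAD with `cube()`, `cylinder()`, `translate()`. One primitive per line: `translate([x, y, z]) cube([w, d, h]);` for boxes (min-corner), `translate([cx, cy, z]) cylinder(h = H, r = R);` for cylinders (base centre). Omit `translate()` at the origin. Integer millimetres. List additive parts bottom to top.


cube([200, 140, 20]);
translate([0, 0, 20]) cube([200, 20, 220]);


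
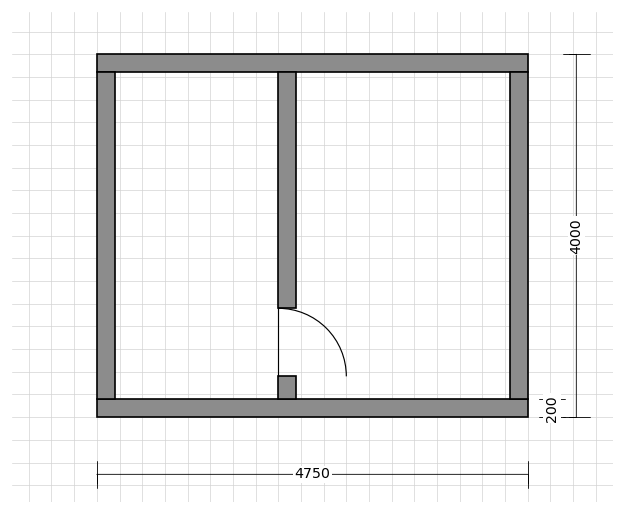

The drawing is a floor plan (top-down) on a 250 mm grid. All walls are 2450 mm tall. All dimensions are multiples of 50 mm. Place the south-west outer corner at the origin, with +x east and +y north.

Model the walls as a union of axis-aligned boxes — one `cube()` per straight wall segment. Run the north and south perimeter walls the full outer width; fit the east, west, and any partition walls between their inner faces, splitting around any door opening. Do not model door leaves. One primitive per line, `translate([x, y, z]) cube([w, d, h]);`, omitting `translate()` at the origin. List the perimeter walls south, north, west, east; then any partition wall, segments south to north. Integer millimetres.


cube([4750, 200, 2450]);
translate([0, 3800, 0]) cube([4750, 200, 2450]);
translate([0, 200, 0]) cube([200, 3600, 2450]);
translate([4550, 200, 0]) cube([200, 3600, 2450]);
translate([2000, 200, 0]) cube([200, 250, 2450]);
translate([2000, 1200, 0]) cube([200, 2600, 2450]);


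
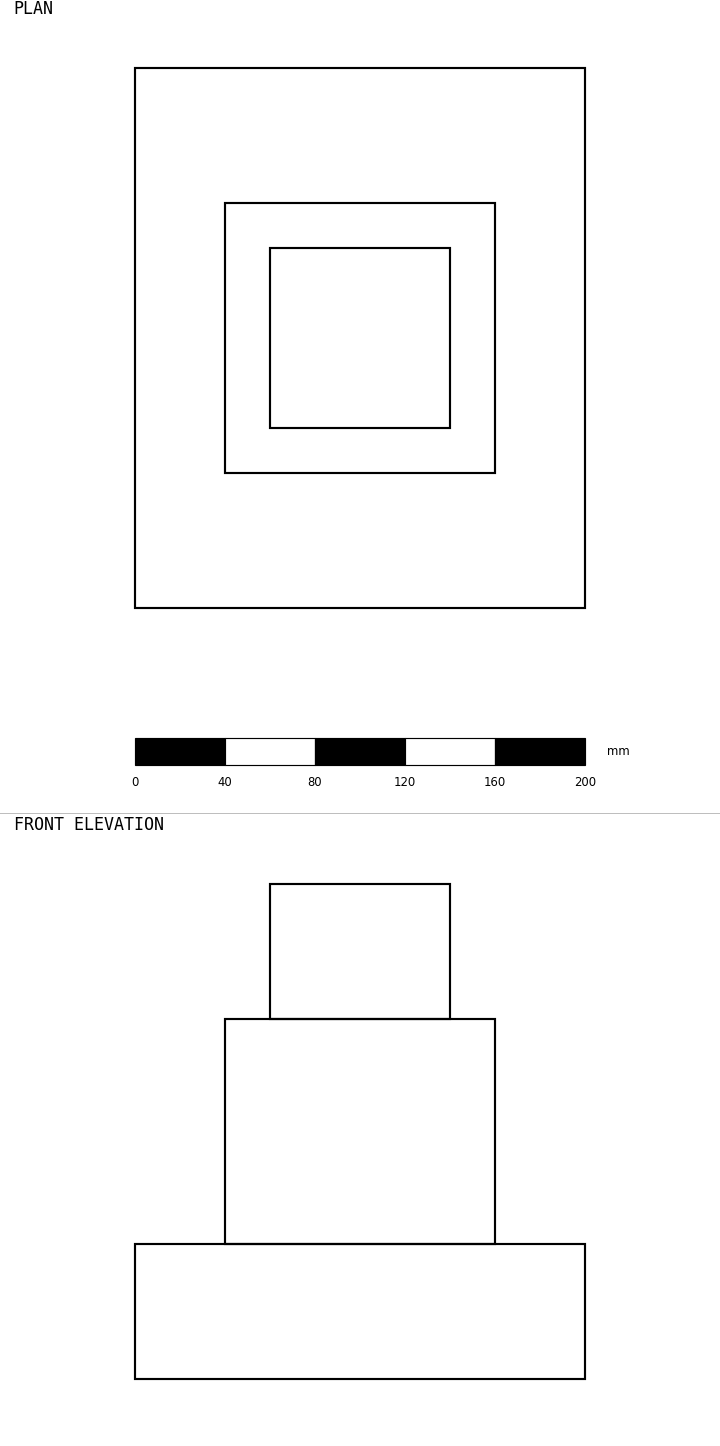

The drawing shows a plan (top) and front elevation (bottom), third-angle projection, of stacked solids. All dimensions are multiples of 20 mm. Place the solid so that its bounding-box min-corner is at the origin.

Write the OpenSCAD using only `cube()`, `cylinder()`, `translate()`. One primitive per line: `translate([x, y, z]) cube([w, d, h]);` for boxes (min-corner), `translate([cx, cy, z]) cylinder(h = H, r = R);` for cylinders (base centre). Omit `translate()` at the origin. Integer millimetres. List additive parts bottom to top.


cube([200, 240, 60]);
translate([40, 60, 60]) cube([120, 120, 100]);
translate([60, 80, 160]) cube([80, 80, 60]);
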